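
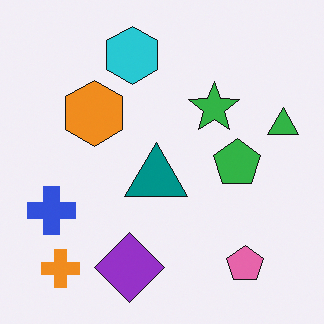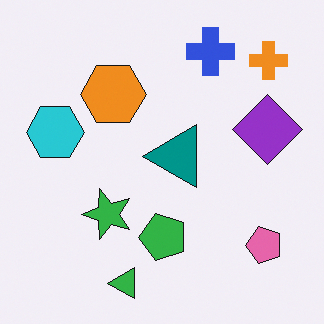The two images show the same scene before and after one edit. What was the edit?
The image was transposed (reflected across the top-left ↔ bottom-right diagonal).

Shapes have swapped their row and column positions — what was in the top-right is now in the bottom-left — a diagonal reflection.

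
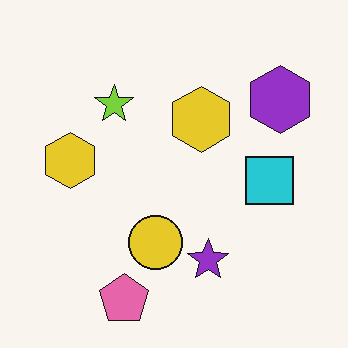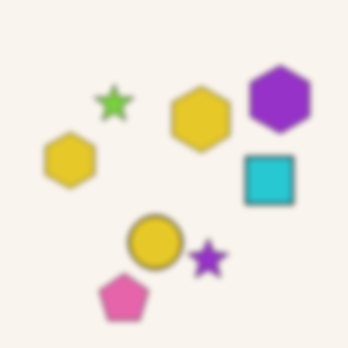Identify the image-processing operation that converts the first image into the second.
The second image is the first moderately blurred.

Shape edges and outlines are uniformly softened across the whole image.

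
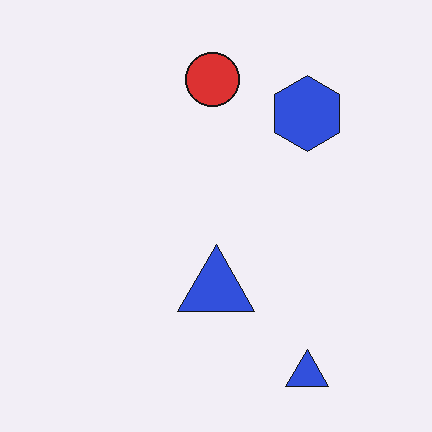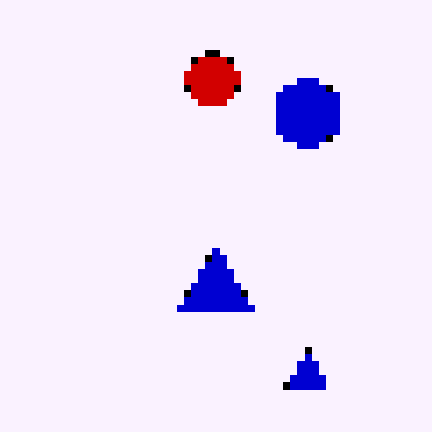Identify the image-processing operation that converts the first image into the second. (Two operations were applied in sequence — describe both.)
Moderately pixelated, then given much higher contrast.

Shapes are reduced to large square blocks; fine edges and outlines are lost — a downscale-then-upscale (mosaic) effect. Tones are pushed away from mid-grey across the whole image — a global contrast change.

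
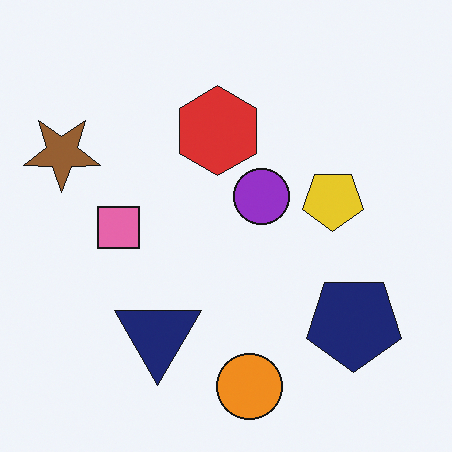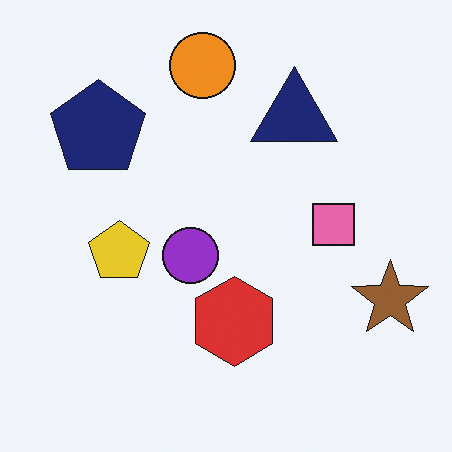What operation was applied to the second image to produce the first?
The image was rotated 180°.

The brown star sits in the right of the second image and the left of the first — consistent with a whole-image 180° rotation.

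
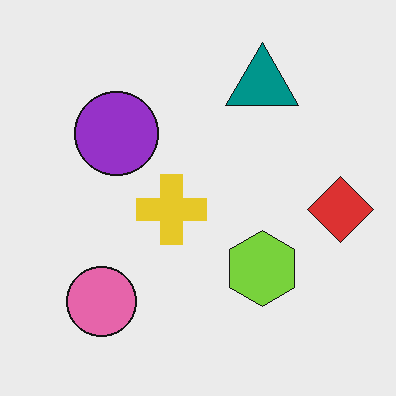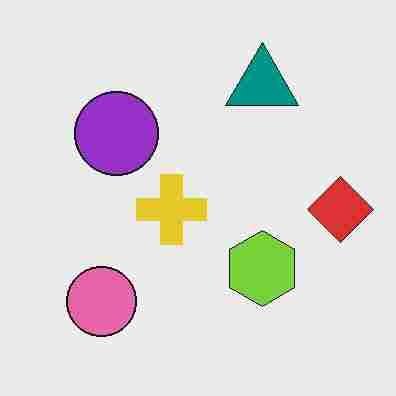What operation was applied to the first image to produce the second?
Degraded with heavy JPEG compression.

Blocky 8×8 compression artifacts appear around shape edges and the flat background shows ringing — characteristic JPEG degradation.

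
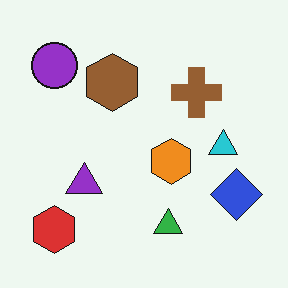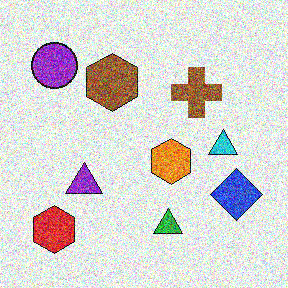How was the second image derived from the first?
The second image is the first degraded with a thick layer of grain.

Random speckle covers the whole image, including the flat background.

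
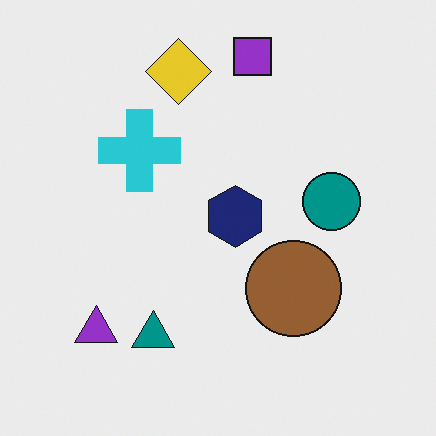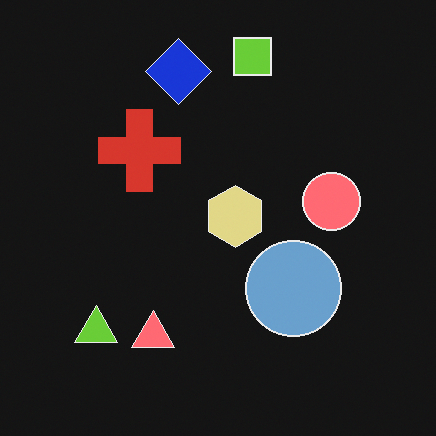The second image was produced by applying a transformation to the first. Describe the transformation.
The image was color-inverted (negative).

The light background has become dark and every shape's color is its complement — a photographic negative.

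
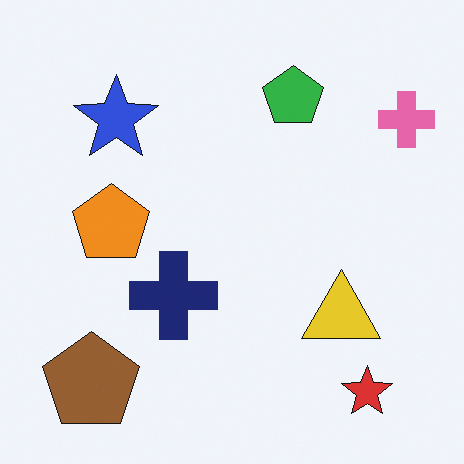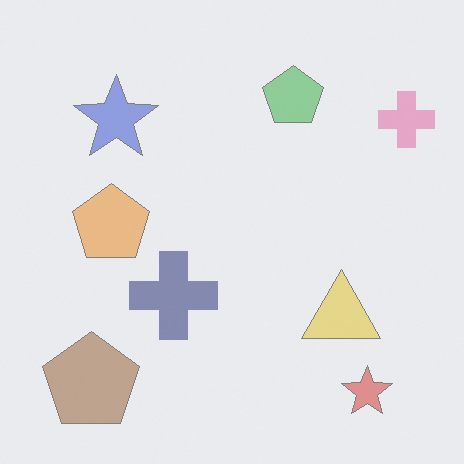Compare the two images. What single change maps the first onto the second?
The transformation is: given much lower contrast.

Tones are pushed toward mid-grey across the whole image — a global contrast change.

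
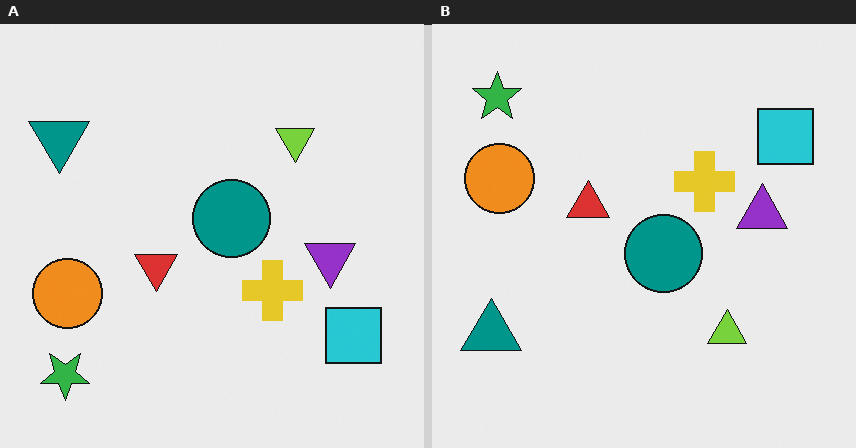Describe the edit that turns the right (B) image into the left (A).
Flipped vertically (top ↔ bottom).

The green star is in the top-left of the right (B) image and the bottom-left of the left (A) — shapes on opposite sides of the horizontal midline have swapped in a mirror flip.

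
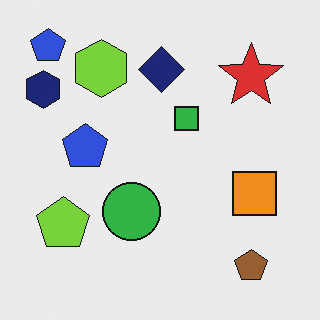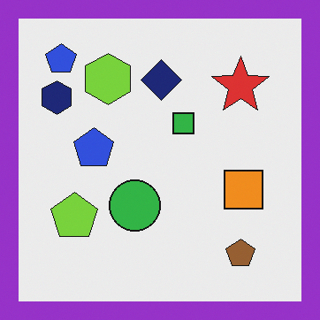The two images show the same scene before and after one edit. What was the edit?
Framed with a purple border.

A solid purple frame runs around the edge of the second image, with the content slightly shrunk inside it.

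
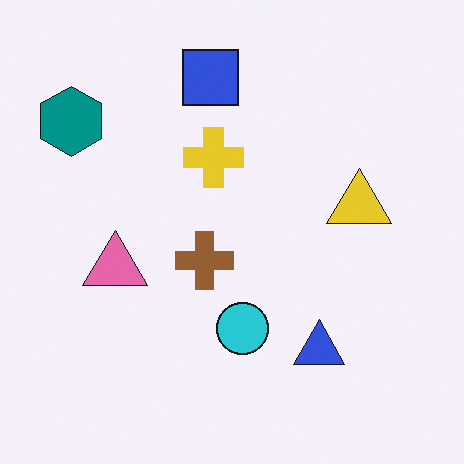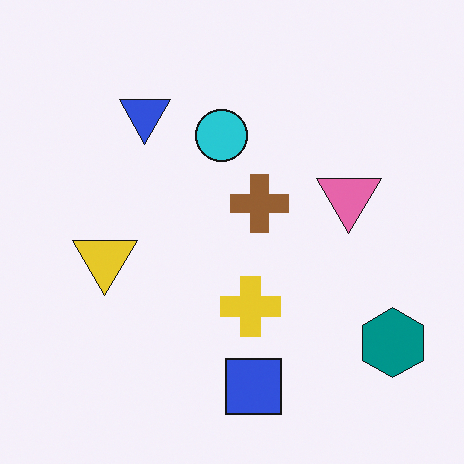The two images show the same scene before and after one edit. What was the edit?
The transformation is: rotated 180°.

The teal hexagon sits in the top-left of the first image and the bottom-right of the second — consistent with a whole-image 180° rotation.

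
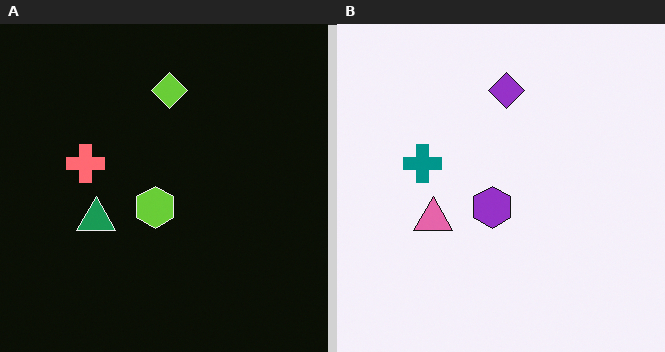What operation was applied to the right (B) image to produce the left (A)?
The transformation is: color-inverted (negative).

The light background has become dark and every shape's color is its complement — a photographic negative.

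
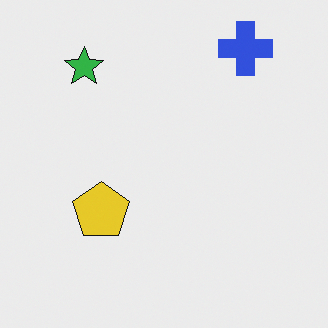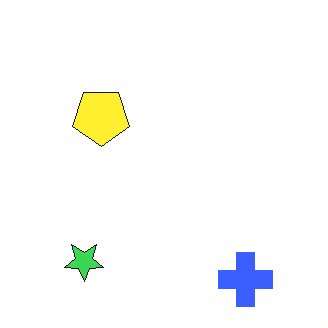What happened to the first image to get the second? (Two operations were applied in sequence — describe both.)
The second image is the first brightened a little, then flipped vertically (top ↔ bottom).

Every pixel — background and shapes alike — is uniformly brightened. The blue cross is in the top-right of the first image and the bottom-right of the second — shapes on opposite sides of the horizontal midline have swapped in a mirror flip.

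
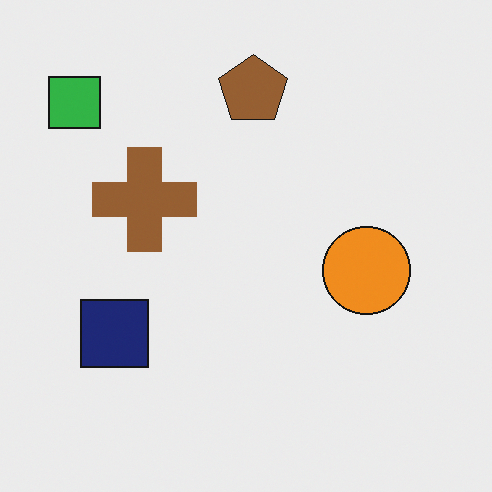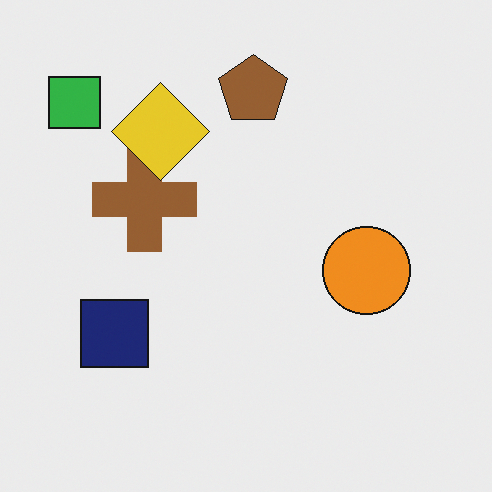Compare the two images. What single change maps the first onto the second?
This is the original image overlaid with an additional yellow diamond.

A yellow diamond appears in the second image that is absent from the first.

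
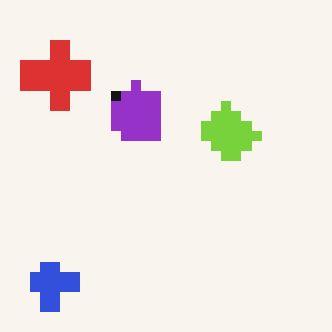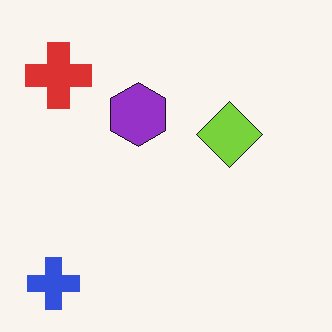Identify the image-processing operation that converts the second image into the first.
The image was coarsely pixelated.

Shapes are reduced to large square blocks; fine edges and outlines are lost — a downscale-then-upscale (mosaic) effect.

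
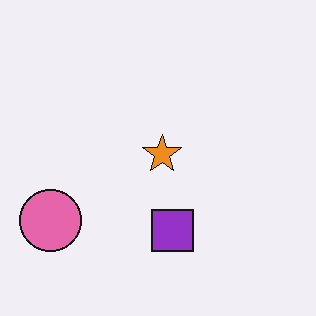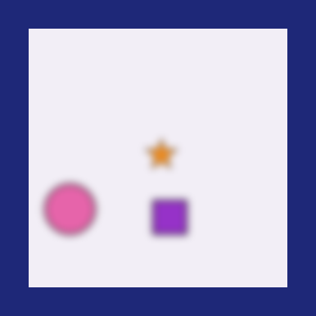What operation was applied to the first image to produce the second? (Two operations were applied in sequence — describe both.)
This is the original image noticeably gaussian-blurred, then framed with a navy border.

Shape edges and outlines are uniformly softened across the whole image. A solid navy frame runs around the edge of the second image, with the content slightly shrunk inside it.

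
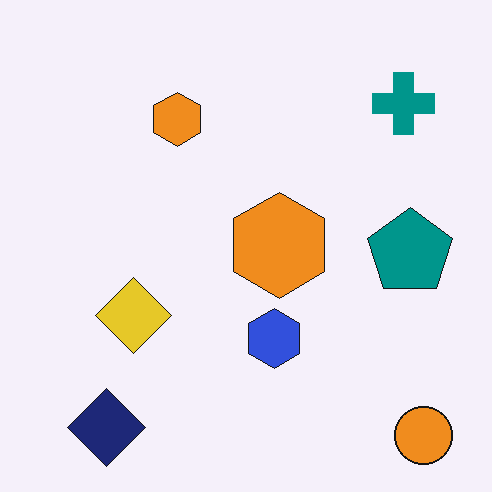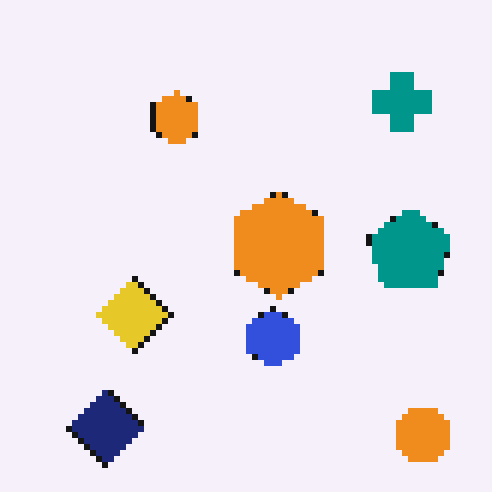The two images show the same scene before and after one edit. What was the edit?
The image was moderately pixelated.

Shapes are reduced to large square blocks; fine edges and outlines are lost — a downscale-then-upscale (mosaic) effect.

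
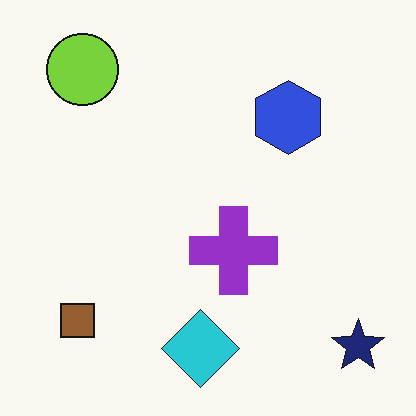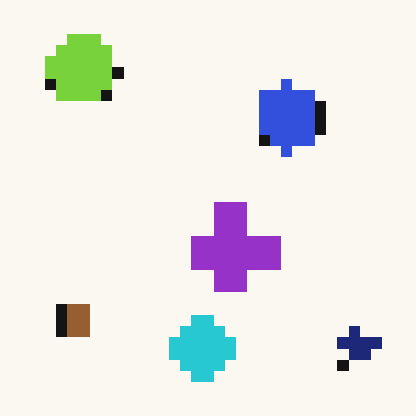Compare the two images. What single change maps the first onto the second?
The second image is the first coarsely pixelated.

Shapes are reduced to large square blocks; fine edges and outlines are lost — a downscale-then-upscale (mosaic) effect.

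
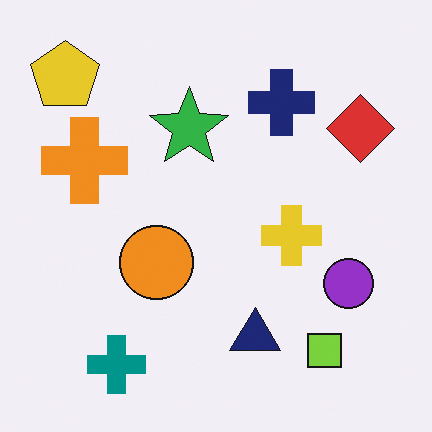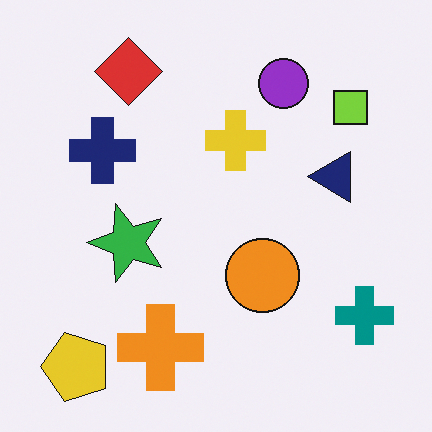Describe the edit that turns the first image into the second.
The second image is the first rotated 90° counter-clockwise.

The yellow pentagon sits in the top-left of the first image and the bottom-left of the second — consistent with a whole-image 90° counter-clockwise rotation.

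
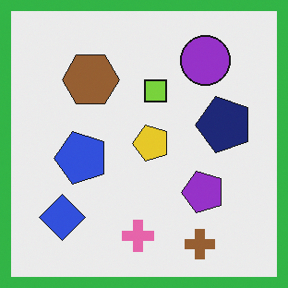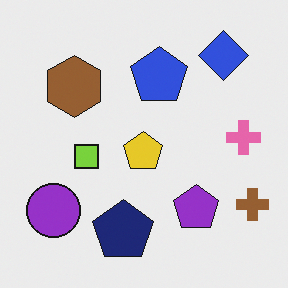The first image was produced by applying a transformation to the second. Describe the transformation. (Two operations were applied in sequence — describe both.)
It was transposed (reflected across the top-left ↔ bottom-right diagonal), then framed with a green border.

Shapes have swapped their row and column positions — what was in the top-right is now in the bottom-left — a diagonal reflection. A solid green frame runs around the edge of the first image, with the content slightly shrunk inside it.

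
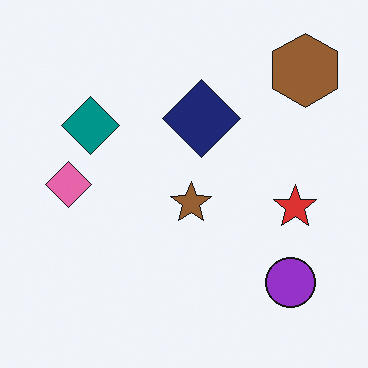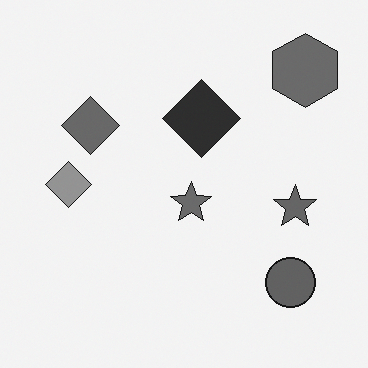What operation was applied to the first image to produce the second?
The second image is the first converted to grayscale.

All color is removed — every shape is now a shade of grey.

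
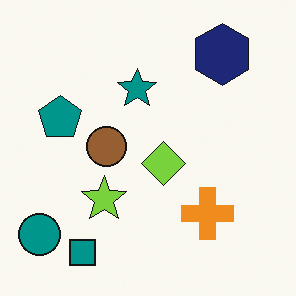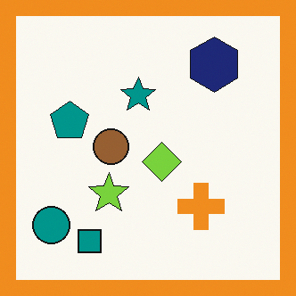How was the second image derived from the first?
The second image is the first framed with a orange border.

A solid orange frame runs around the edge of the second image, with the content slightly shrunk inside it.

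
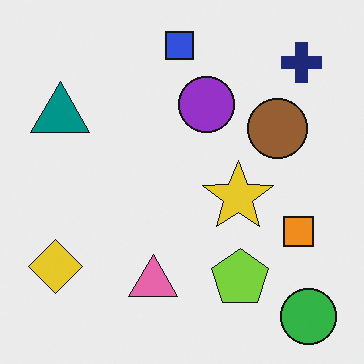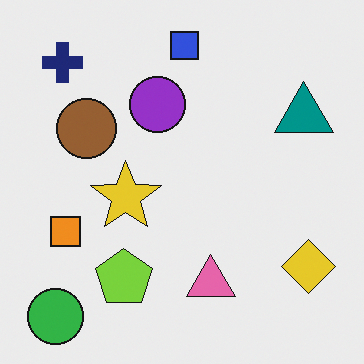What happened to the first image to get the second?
The image was flipped horizontally (left ↔ right).

The yellow diamond is in the bottom-left of the first image and the bottom-right of the second — shapes on opposite sides of the vertical midline have swapped in a mirror flip.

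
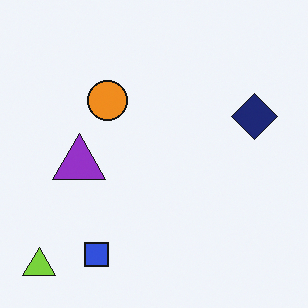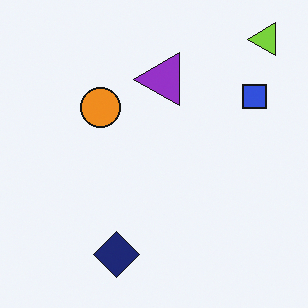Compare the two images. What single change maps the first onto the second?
This is the original image transposed (reflected across the top-left ↔ bottom-right diagonal).

Shapes have swapped their row and column positions — what was in the top-right is now in the bottom-left — a diagonal reflection.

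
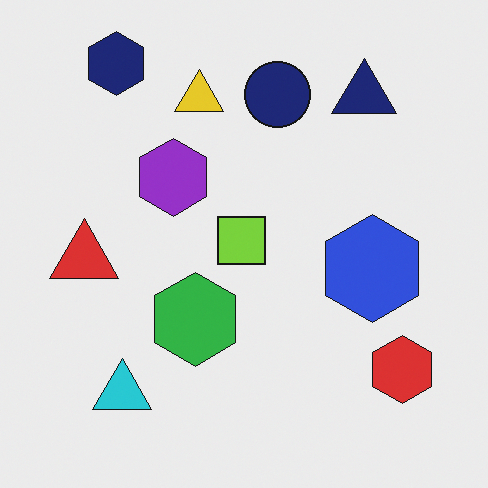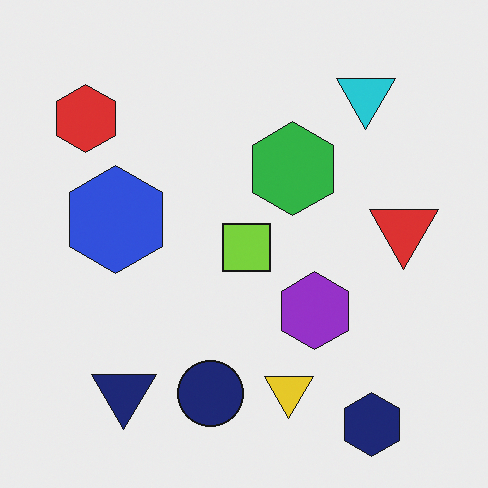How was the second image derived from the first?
The image was rotated 180°.

The navy hexagon sits in the top-left of the first image and the bottom-right of the second — consistent with a whole-image 180° rotation.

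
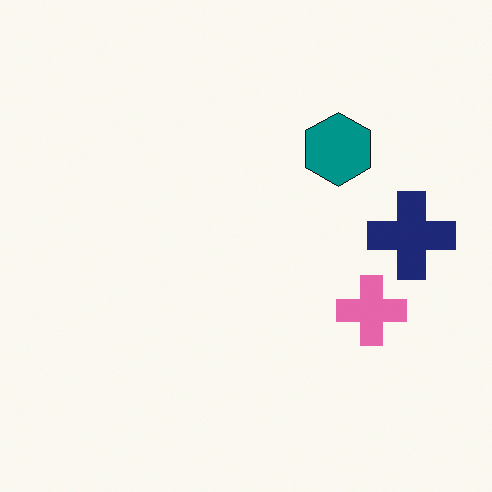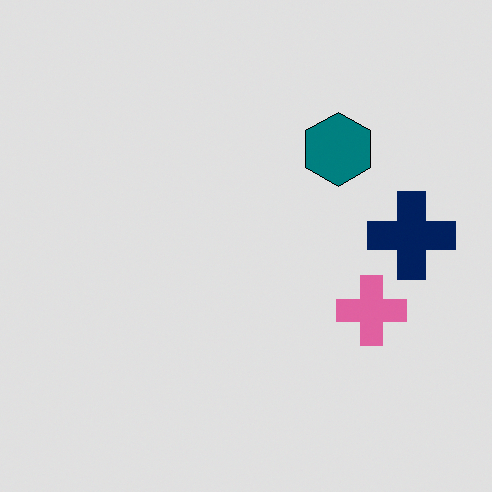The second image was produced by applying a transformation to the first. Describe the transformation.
It was posterized to a reduced palette.

Each flat color has snapped to a coarser quantized level — most visibly, the near-white background has dropped to a flat grey.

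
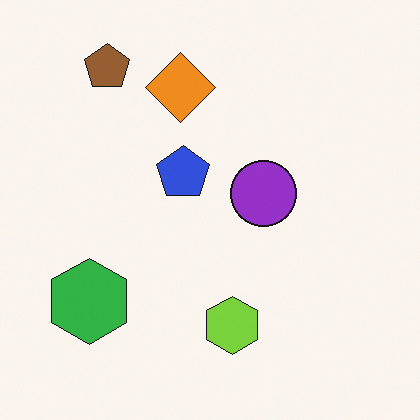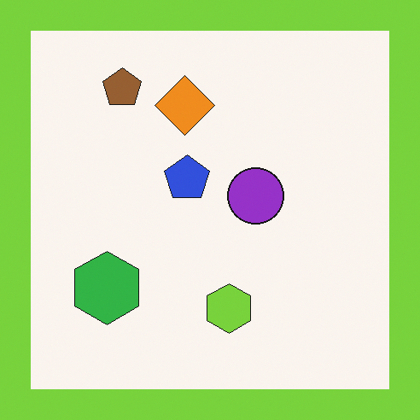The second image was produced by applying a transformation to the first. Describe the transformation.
The image was framed with a lime border.

A solid lime frame runs around the edge of the second image, with the content slightly shrunk inside it.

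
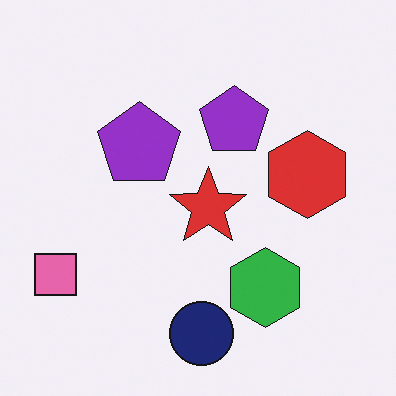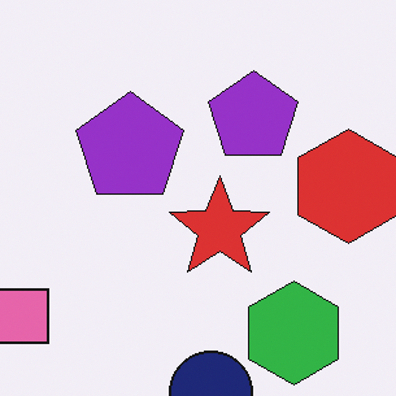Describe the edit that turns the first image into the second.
The image was cropped slightly and scaled back up.

The visible shapes are larger and the field of view is narrower; shapes near the original edges may be partly or wholly outside the frame — a crop-and-rescale.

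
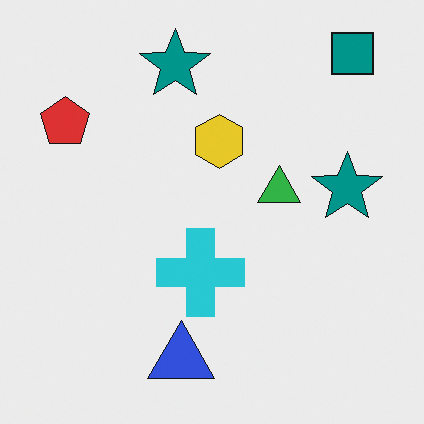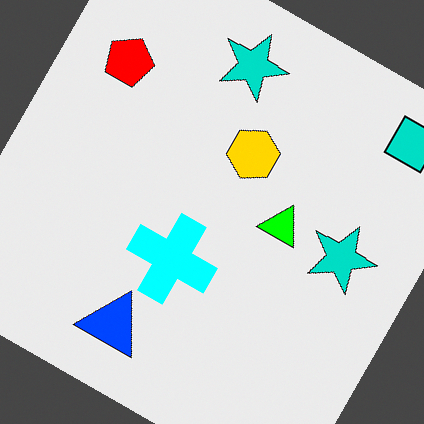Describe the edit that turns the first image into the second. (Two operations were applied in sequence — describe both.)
This is the original image rotated clockwise by a clearly visible amount, then made much more vivid (saturation change).

Every shape is tilted by the same angle and the image corners show triangular fill wedges — a whole-image rotation by a non-right angle. All colors are more vivid — a global saturation change.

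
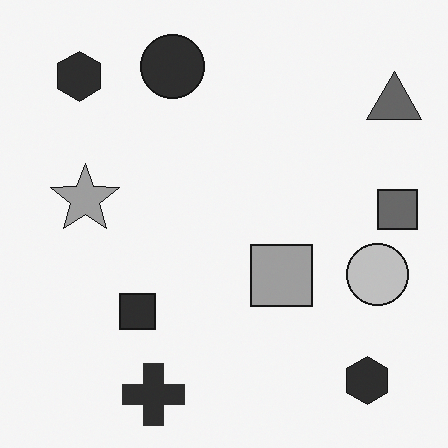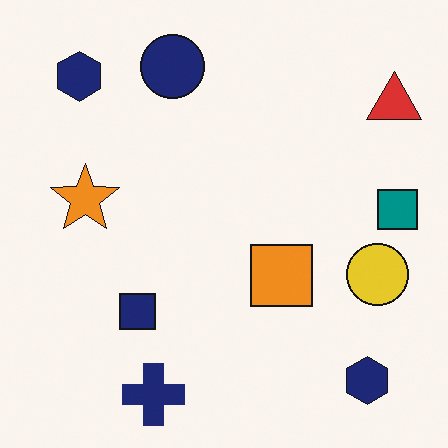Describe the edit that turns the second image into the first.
Converted to grayscale.

All color is removed — every shape is now a shade of grey.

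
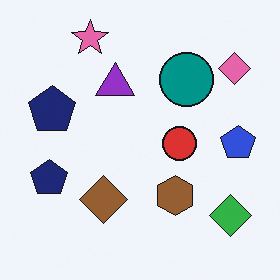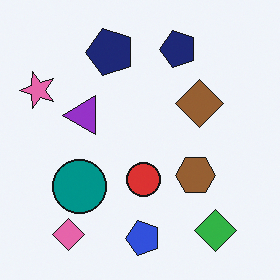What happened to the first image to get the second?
Transposed (reflected across the top-left ↔ bottom-right diagonal).

Shapes have swapped their row and column positions — what was in the top-right is now in the bottom-left — a diagonal reflection.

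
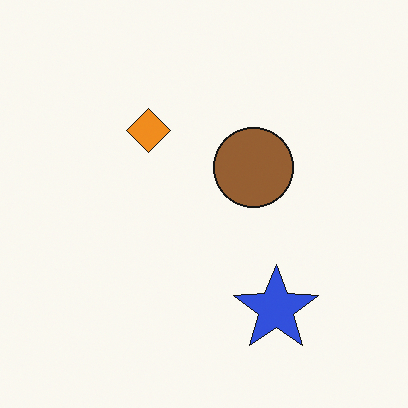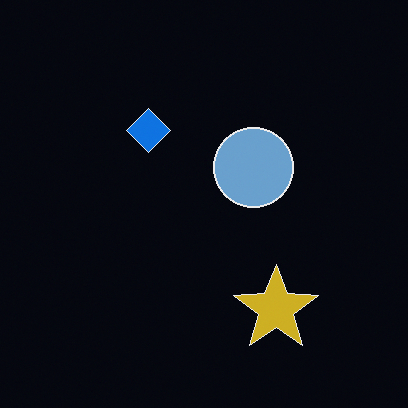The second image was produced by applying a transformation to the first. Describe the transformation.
The image was color-inverted (negative).

The light background has become dark and every shape's color is its complement — a photographic negative.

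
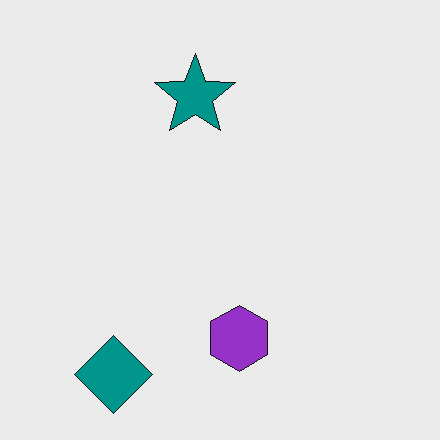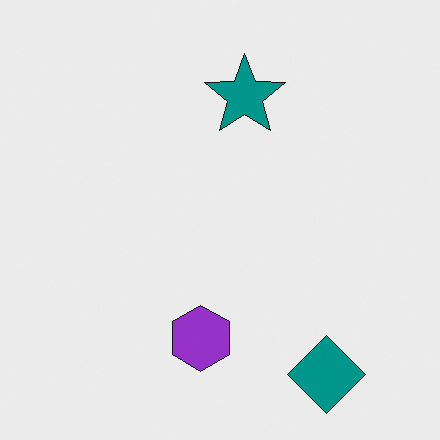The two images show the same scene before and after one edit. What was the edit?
The image was flipped horizontally (left ↔ right).

The teal diamond is in the bottom-left of the first image and the bottom-right of the second — shapes on opposite sides of the vertical midline have swapped in a mirror flip.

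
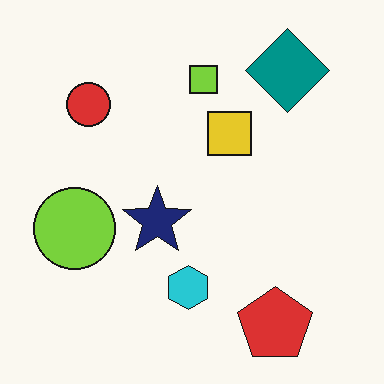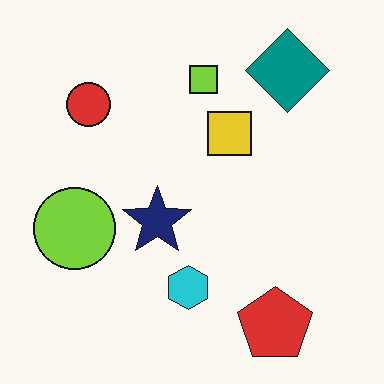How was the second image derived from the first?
The second image is the first given moderate JPEG compression.

Blocky 8×8 compression artifacts appear around shape edges and the flat background shows ringing — characteristic JPEG degradation.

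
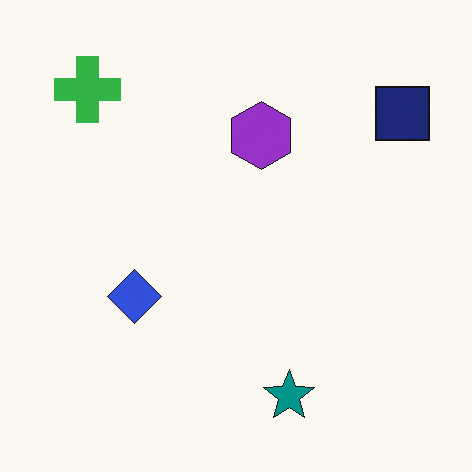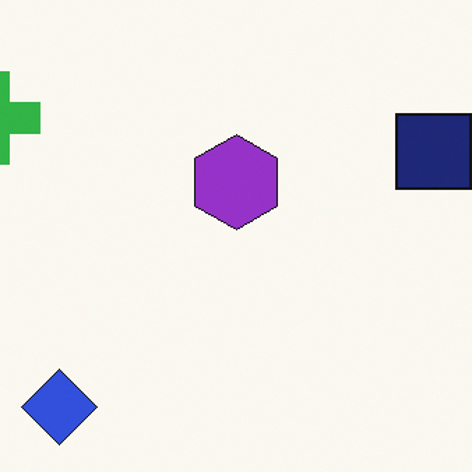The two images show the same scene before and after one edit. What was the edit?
The transformation is: cropped slightly and scaled back up.

The visible shapes are larger and the field of view is narrower; shapes near the original edges may be partly or wholly outside the frame — a crop-and-rescale.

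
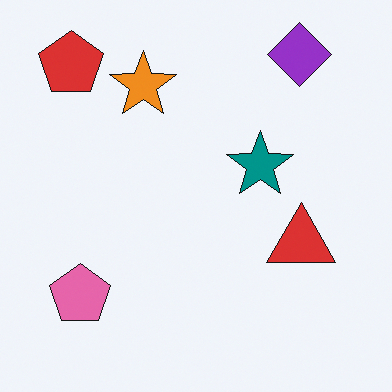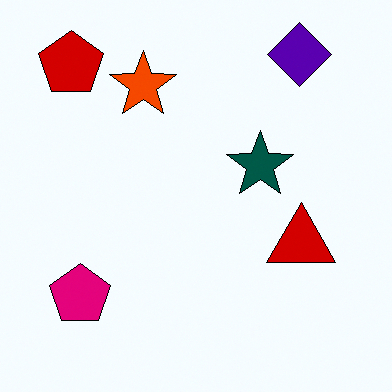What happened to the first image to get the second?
This is the original image given much higher contrast.

Tones are pushed away from mid-grey across the whole image — a global contrast change.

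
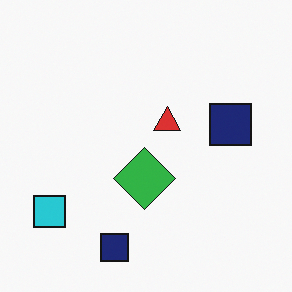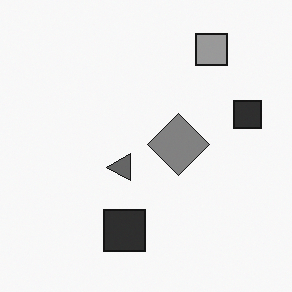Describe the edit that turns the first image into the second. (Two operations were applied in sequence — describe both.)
It was converted to grayscale, then transposed (reflected across the top-left ↔ bottom-right diagonal).

All color is removed — every shape is now a shade of grey. Shapes have swapped their row and column positions — what was in the top-right is now in the bottom-left — a diagonal reflection.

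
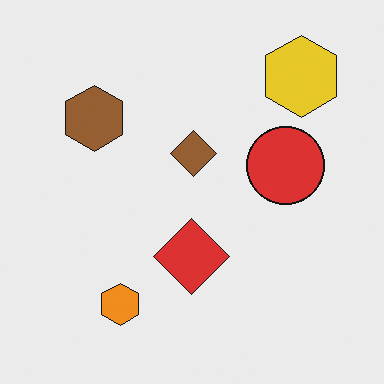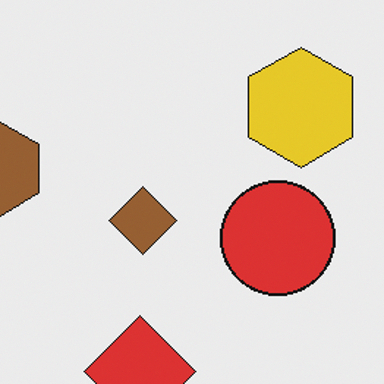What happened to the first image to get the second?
The image was cropped to a modestly smaller region and rescaled.

The visible shapes are larger and the field of view is narrower; shapes near the original edges may be partly or wholly outside the frame — a crop-and-rescale.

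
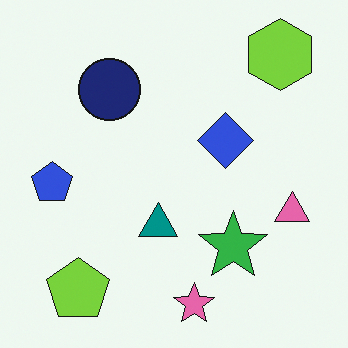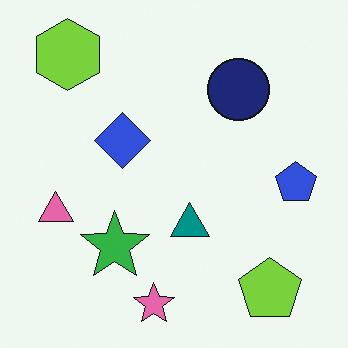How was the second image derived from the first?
Flipped horizontally (left ↔ right).

The blue pentagon is in the left of the first image and the right of the second — shapes on opposite sides of the vertical midline have swapped in a mirror flip.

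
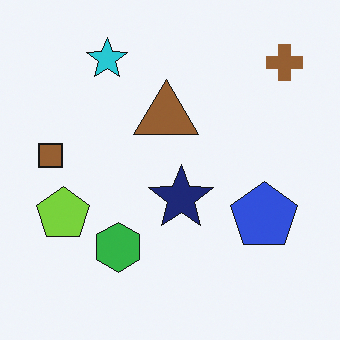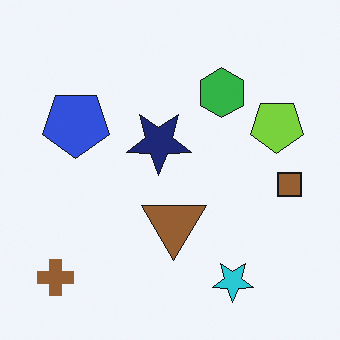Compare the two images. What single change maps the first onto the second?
This is the original image rotated 180°.

The brown cross sits in the top-right of the first image and the bottom-left of the second — consistent with a whole-image 180° rotation.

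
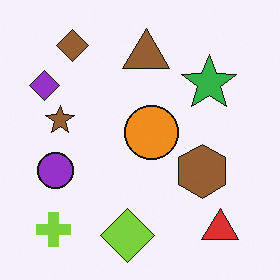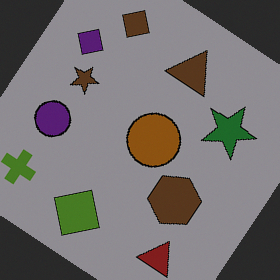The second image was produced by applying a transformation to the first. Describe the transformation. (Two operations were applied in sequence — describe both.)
Rotated clockwise by a large amount — several tens of degrees, then substantially darkened.

Every shape is tilted by the same angle and the image corners show triangular fill wedges — a whole-image rotation by a non-right angle. Every pixel — background and shapes alike — is uniformly darkened.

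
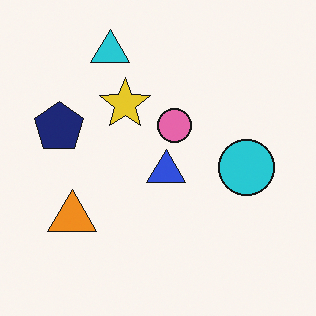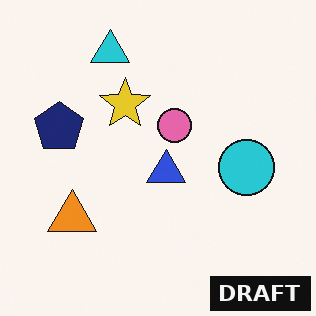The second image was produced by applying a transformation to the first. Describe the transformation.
The image was watermarked with the text "DRAFT" in the lower-right corner.

A dark label reading "DRAFT" appears in the lower-right corner.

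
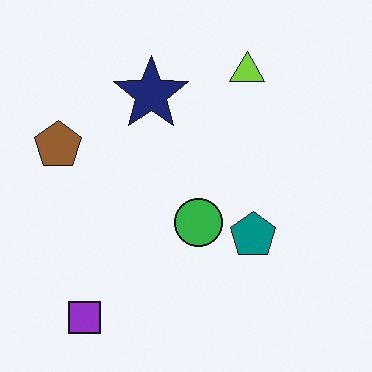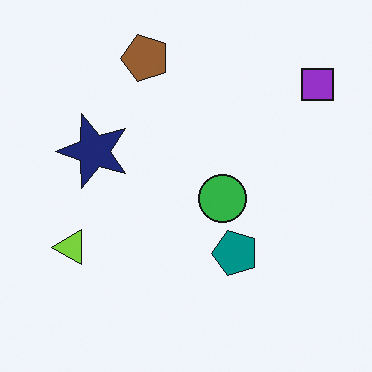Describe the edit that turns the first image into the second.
The transformation is: transposed (reflected across the top-left ↔ bottom-right diagonal).

Shapes have swapped their row and column positions — what was in the top-right is now in the bottom-left — a diagonal reflection.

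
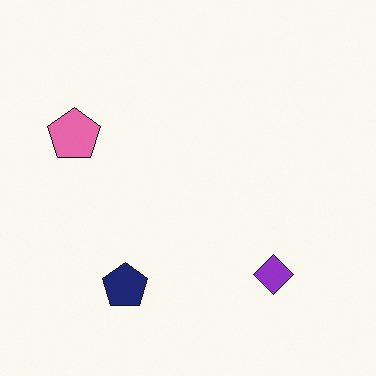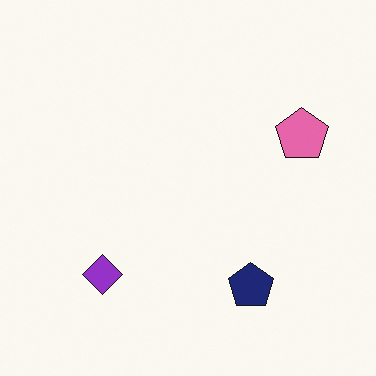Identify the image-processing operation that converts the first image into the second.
It was flipped horizontally (left ↔ right).

The pink pentagon is in the left of the first image and the right of the second — shapes on opposite sides of the vertical midline have swapped in a mirror flip.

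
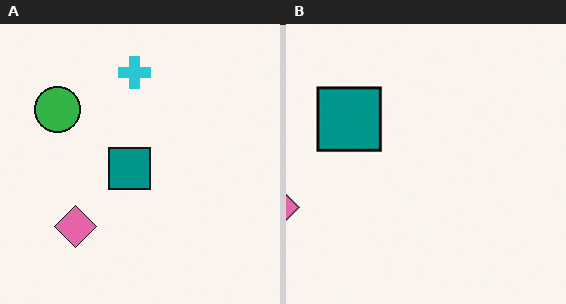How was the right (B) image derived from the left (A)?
The right (B) image is the left (A) cropped slightly and scaled back up.

The visible shapes are larger and the field of view is narrower; shapes near the original edges may be partly or wholly outside the frame — a crop-and-rescale.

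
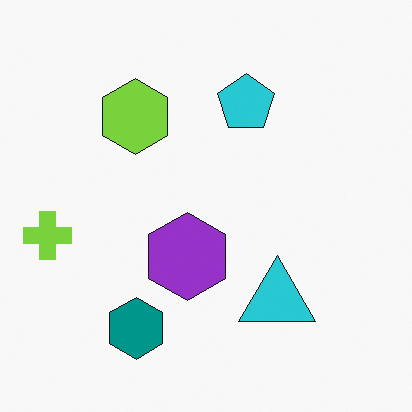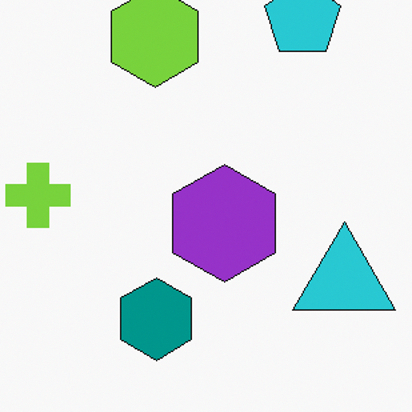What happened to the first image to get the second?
The second image is the first cropped slightly and scaled back up.

The visible shapes are larger and the field of view is narrower; shapes near the original edges may be partly or wholly outside the frame — a crop-and-rescale.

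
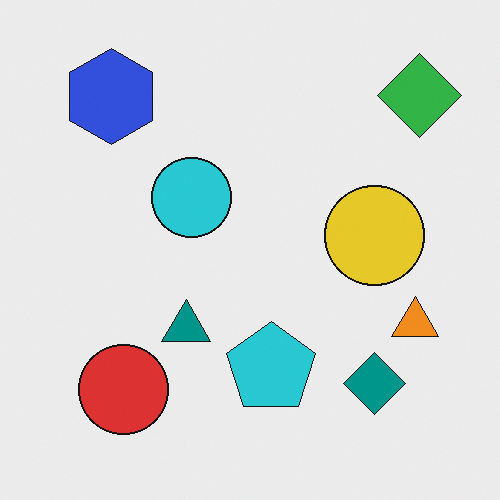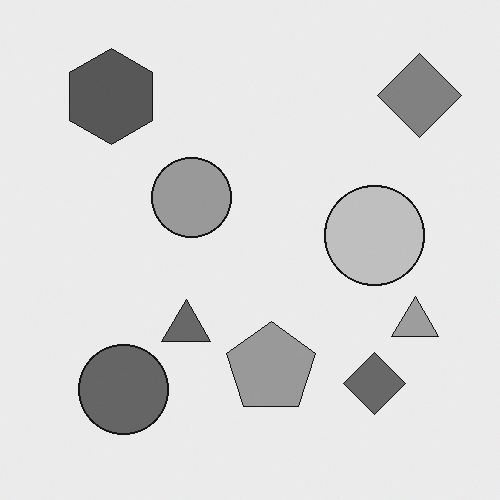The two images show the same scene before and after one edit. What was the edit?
The transformation is: converted to grayscale.

All color is removed — every shape is now a shade of grey.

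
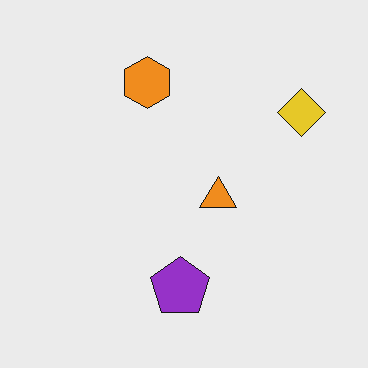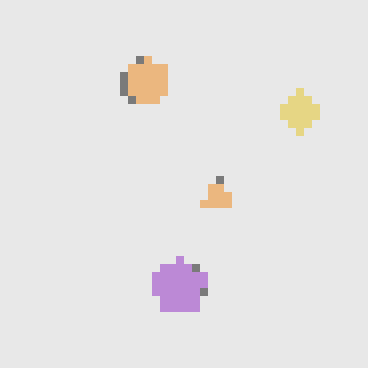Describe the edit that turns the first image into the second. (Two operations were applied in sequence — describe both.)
It was given much lower contrast, then moderately pixelated.

Tones are pushed toward mid-grey across the whole image — a global contrast change. Shapes are reduced to large square blocks; fine edges and outlines are lost — a downscale-then-upscale (mosaic) effect.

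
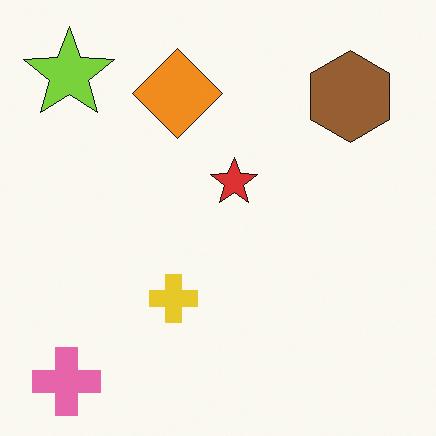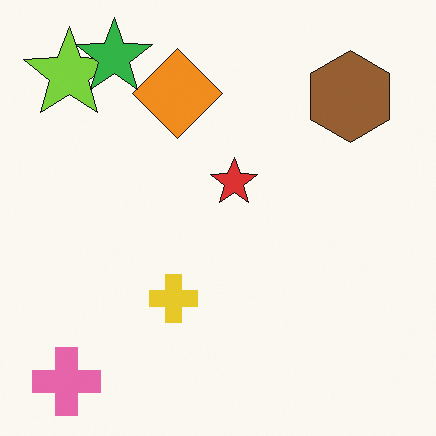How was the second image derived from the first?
This is the original image overlaid with an additional green star.

A green star appears in the second image that is absent from the first.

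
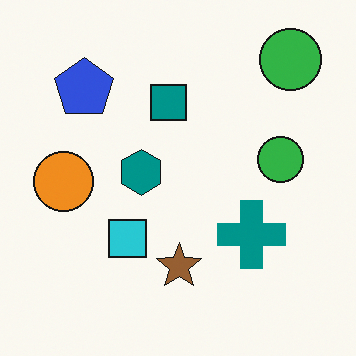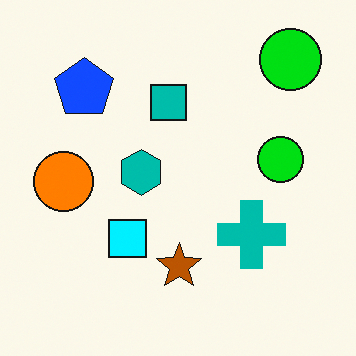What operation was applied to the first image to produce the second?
The second image is the first made much more vivid (saturation change).

All colors are more vivid — a global saturation change.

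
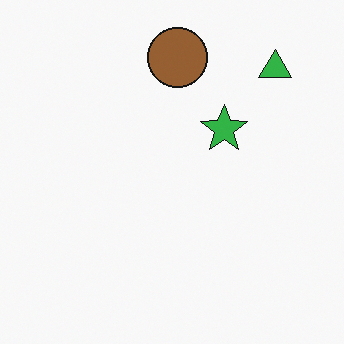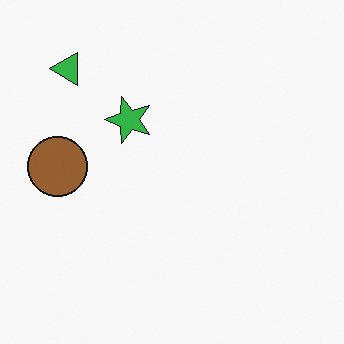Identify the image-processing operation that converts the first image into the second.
Rotated 90° counter-clockwise.

The green triangle sits in the top-right of the first image and the top-left of the second — consistent with a whole-image 90° counter-clockwise rotation.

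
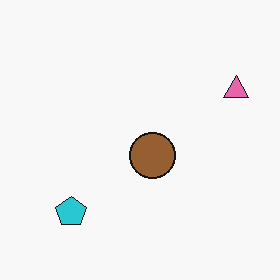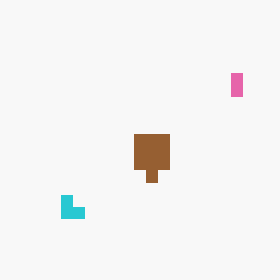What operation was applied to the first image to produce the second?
This is the original image heavily pixelated into large blocks.

Shapes are reduced to large square blocks; fine edges and outlines are lost — a downscale-then-upscale (mosaic) effect.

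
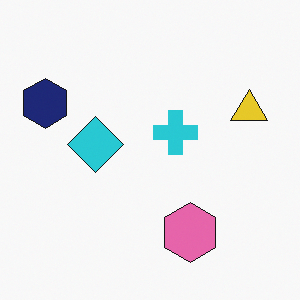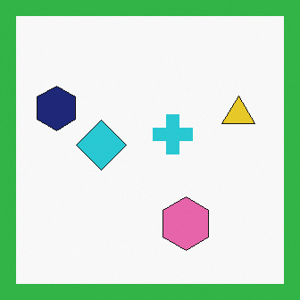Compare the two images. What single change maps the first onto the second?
The second image is the first framed with a green border.

A solid green frame runs around the edge of the second image, with the content slightly shrunk inside it.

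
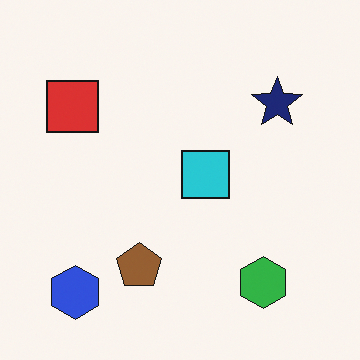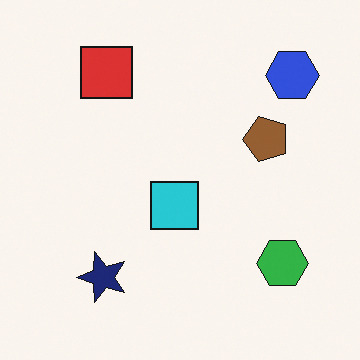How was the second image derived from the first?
The second image is the first transposed (reflected across the top-left ↔ bottom-right diagonal).

Shapes have swapped their row and column positions — what was in the top-right is now in the bottom-left — a diagonal reflection.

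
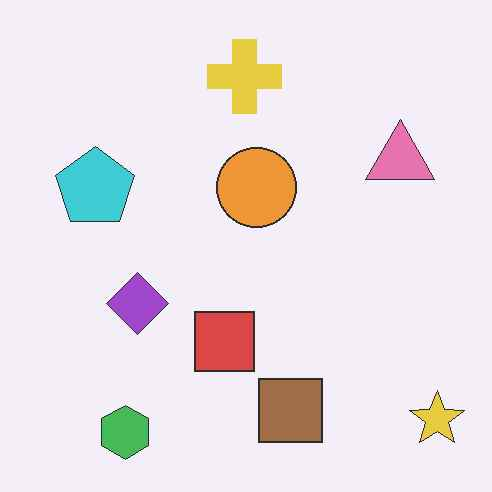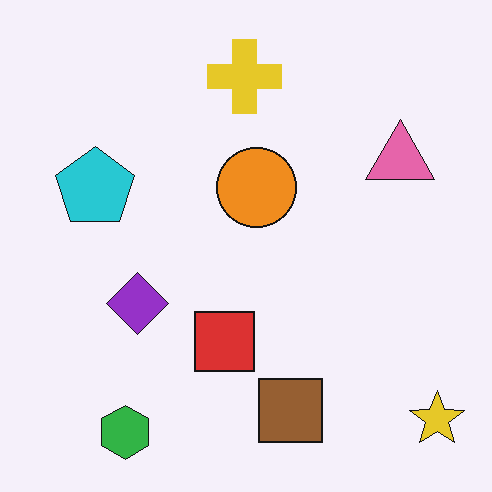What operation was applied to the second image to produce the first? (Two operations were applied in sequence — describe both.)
This is the original image given slightly reduced contrast, then JPEG-compressed with visible artifacts.

Tones are pushed toward mid-grey across the whole image — a global contrast change. Blocky 8×8 compression artifacts appear around shape edges and the flat background shows ringing — characteristic JPEG degradation.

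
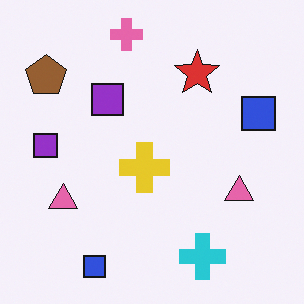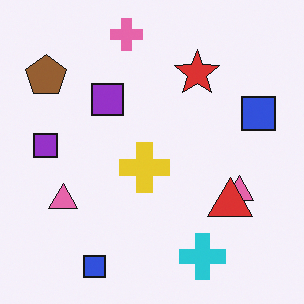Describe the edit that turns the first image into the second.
The second image is the first overlaid with an additional red triangle.

A red triangle appears in the second image that is absent from the first.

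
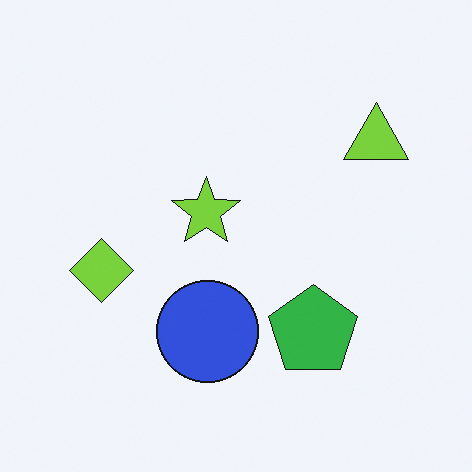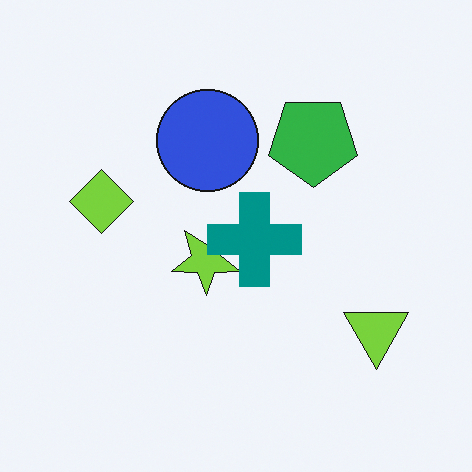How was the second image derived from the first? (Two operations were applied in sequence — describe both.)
Flipped vertically (top ↔ bottom), then overlaid with an additional teal cross.

The lime triangle is in the top-right of the first image and the bottom-right of the second — shapes on opposite sides of the horizontal midline have swapped in a mirror flip. A teal cross appears in the second image that is absent from the first.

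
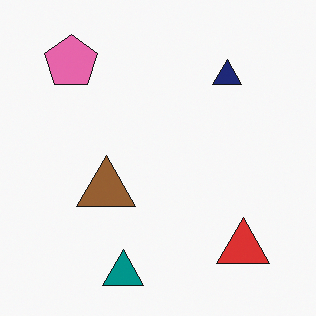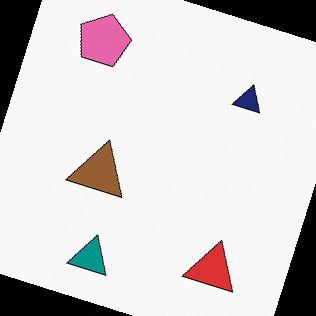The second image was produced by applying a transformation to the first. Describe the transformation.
Rotated clockwise by a clearly visible amount.

Every shape is tilted by the same angle and the image corners show triangular fill wedges — a whole-image rotation by a non-right angle.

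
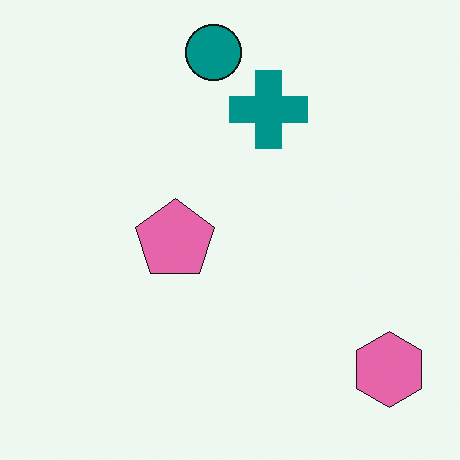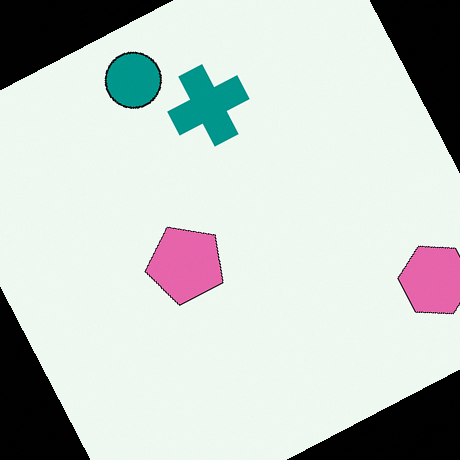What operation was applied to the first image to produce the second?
This is the original image rotated counter-clockwise by a moderate amount.

Every shape is tilted by the same angle and the image corners show triangular fill wedges — a whole-image rotation by a non-right angle.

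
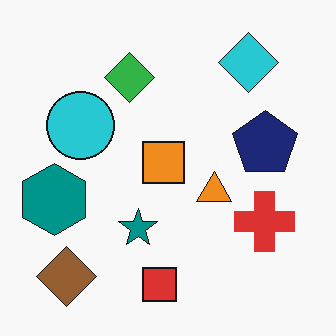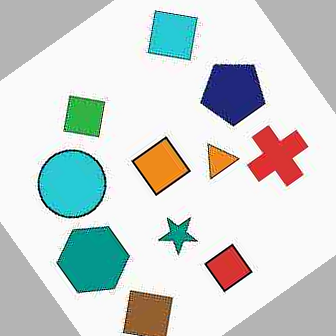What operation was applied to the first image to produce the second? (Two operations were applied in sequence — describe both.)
The image was degraded with heavy JPEG compression, then rotated counter-clockwise by a large amount — several tens of degrees.

Blocky 8×8 compression artifacts appear around shape edges and the flat background shows ringing — characteristic JPEG degradation. Every shape is tilted by the same angle and the image corners show triangular fill wedges — a whole-image rotation by a non-right angle.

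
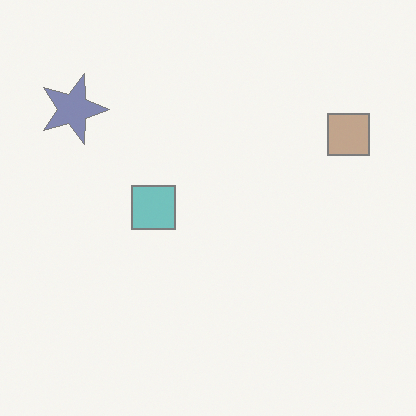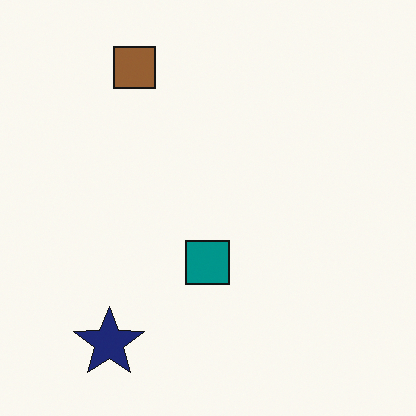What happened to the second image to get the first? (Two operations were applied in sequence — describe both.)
The image was rotated 90° clockwise, then washed out (contrast reduced).

The navy star sits in the bottom-left of the second image and the top-left of the first — consistent with a whole-image 90° clockwise rotation. Tones are pushed toward mid-grey across the whole image — a global contrast change.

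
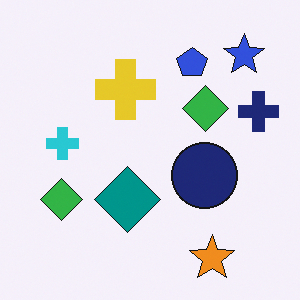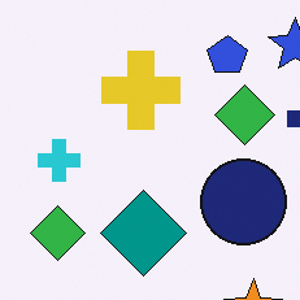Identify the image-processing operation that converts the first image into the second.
The transformation is: cropped to a modestly smaller region and rescaled.

The visible shapes are larger and the field of view is narrower; shapes near the original edges may be partly or wholly outside the frame — a crop-and-rescale.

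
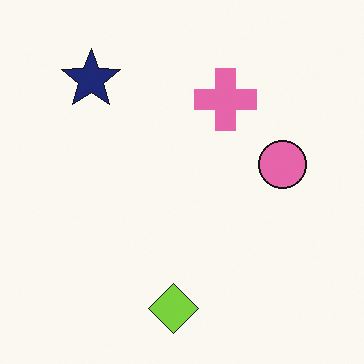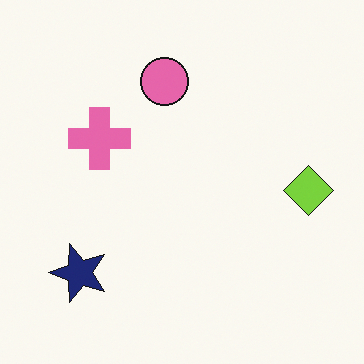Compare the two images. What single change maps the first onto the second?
Rotated 90° counter-clockwise.

The navy star sits in the top-left of the first image and the bottom-left of the second — consistent with a whole-image 90° counter-clockwise rotation.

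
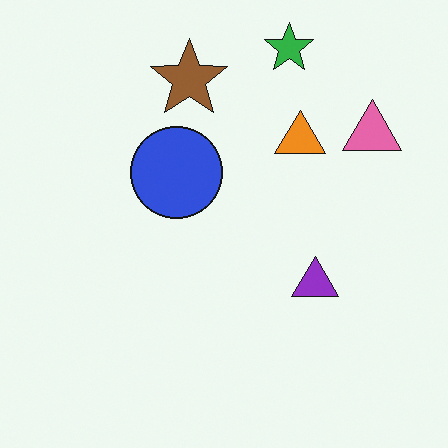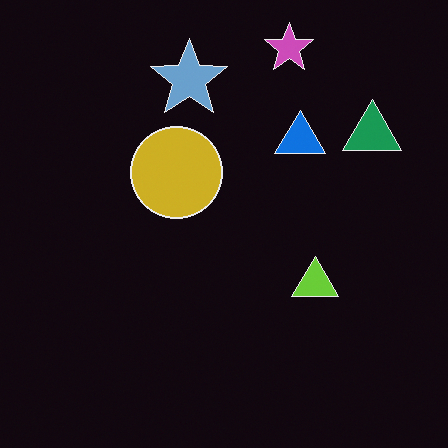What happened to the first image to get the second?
This is the original image color-inverted (negative).

The light background has become dark and every shape's color is its complement — a photographic negative.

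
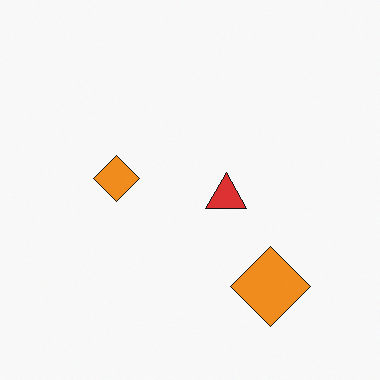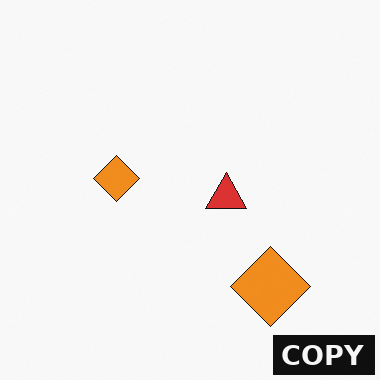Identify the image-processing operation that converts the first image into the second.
The second image is the first watermarked with the text "COPY" in the lower-right corner.

A dark label reading "COPY" appears in the lower-right corner.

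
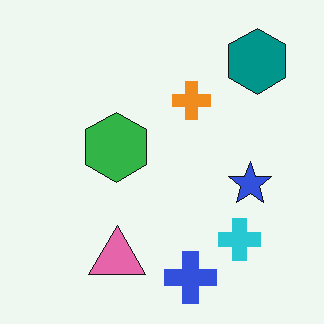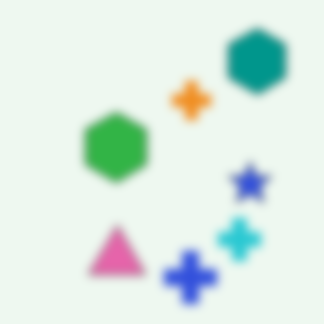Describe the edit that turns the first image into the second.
This is the original image heavily blurred.

Shape edges and outlines are uniformly softened across the whole image.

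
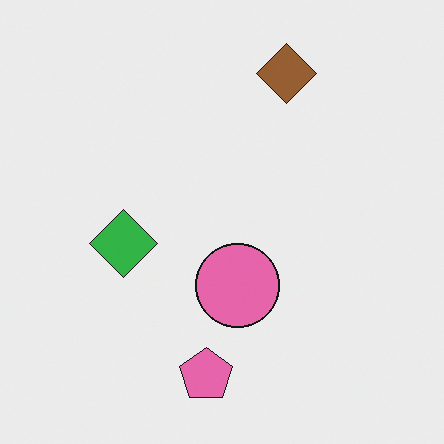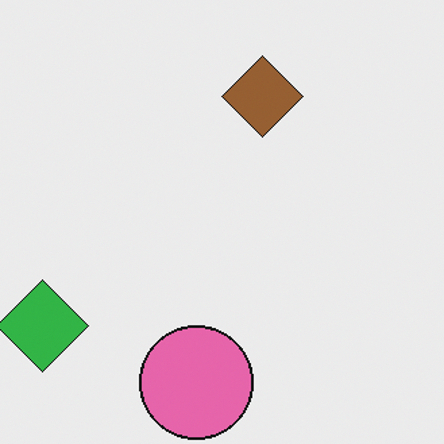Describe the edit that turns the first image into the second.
This is the original image cropped to a modestly smaller region and rescaled.

The visible shapes are larger and the field of view is narrower; shapes near the original edges may be partly or wholly outside the frame — a crop-and-rescale.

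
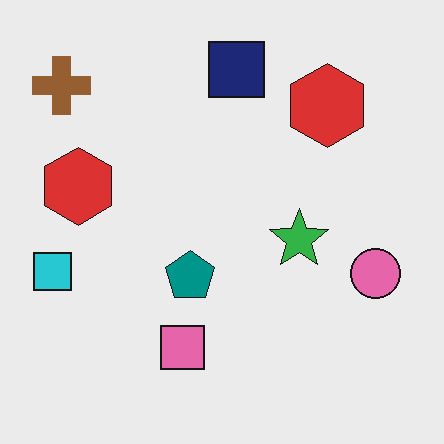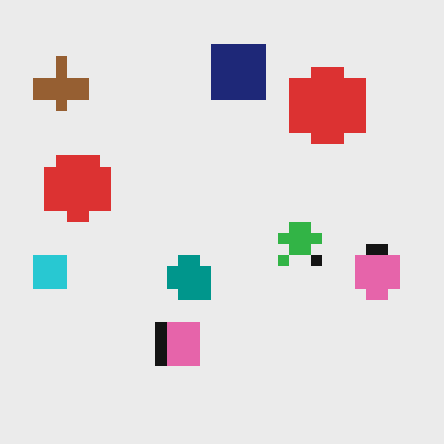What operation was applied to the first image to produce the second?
It was heavily pixelated into large blocks.

Shapes are reduced to large square blocks; fine edges and outlines are lost — a downscale-then-upscale (mosaic) effect.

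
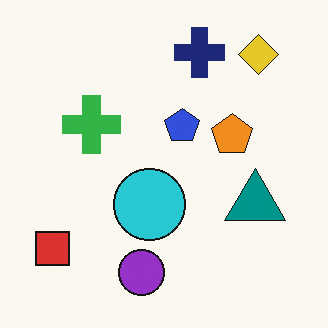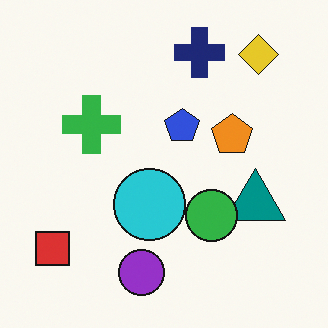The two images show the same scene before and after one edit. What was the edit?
This is the original image overlaid with an additional green circle.

A green circle appears in the second image that is absent from the first.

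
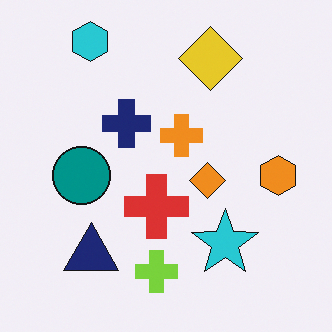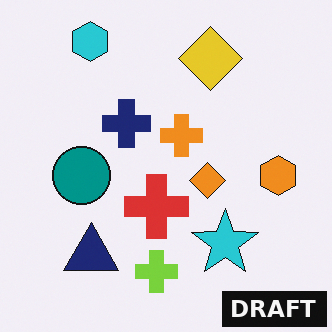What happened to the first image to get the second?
Watermarked with the text "DRAFT" in the lower-right corner.

A dark label reading "DRAFT" appears in the lower-right corner.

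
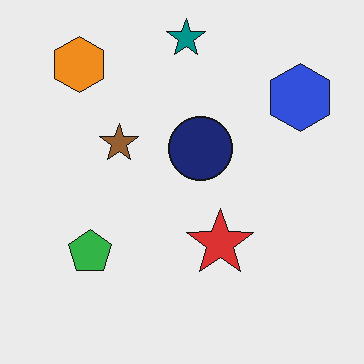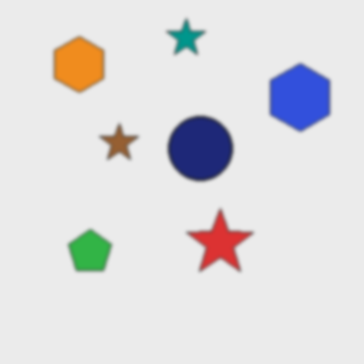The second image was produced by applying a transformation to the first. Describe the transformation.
It was lightly blurred.

Shape edges and outlines are uniformly softened across the whole image.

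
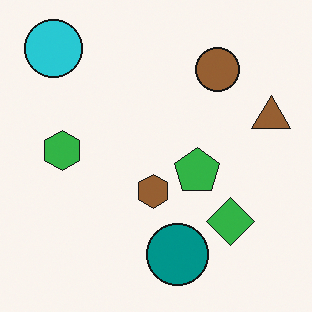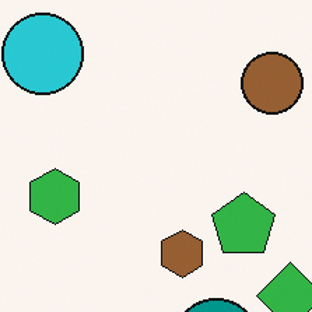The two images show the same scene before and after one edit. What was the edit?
The transformation is: cropped slightly and scaled back up.

The visible shapes are larger and the field of view is narrower; shapes near the original edges may be partly or wholly outside the frame — a crop-and-rescale.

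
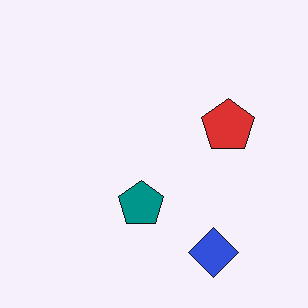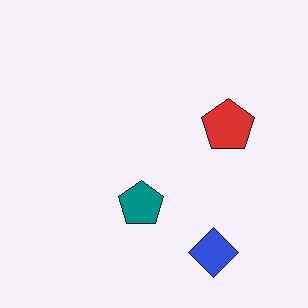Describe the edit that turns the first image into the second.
It was given moderate JPEG compression.

Blocky 8×8 compression artifacts appear around shape edges and the flat background shows ringing — characteristic JPEG degradation.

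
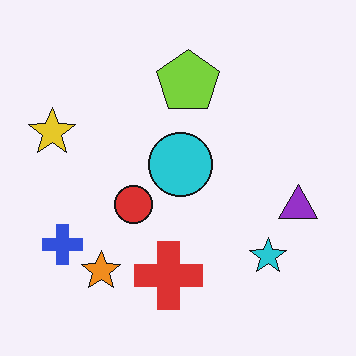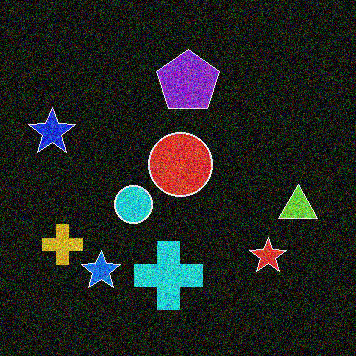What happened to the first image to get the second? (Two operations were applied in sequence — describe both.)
This is the original image color-inverted (negative), then degraded with strong gaussian noise.

The light background has become dark and every shape's color is its complement — a photographic negative. Random speckle covers the whole image, including the flat background.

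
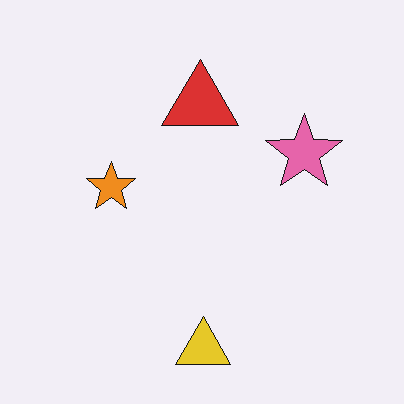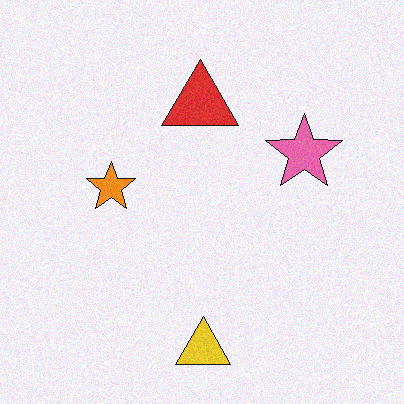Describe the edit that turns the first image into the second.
This is the original image degraded with light additive noise.

Random speckle covers the whole image, including the flat background.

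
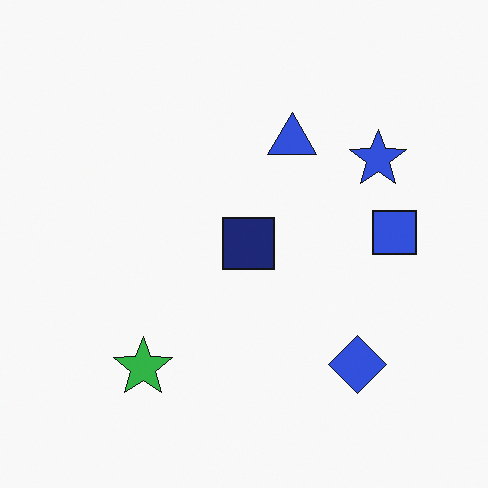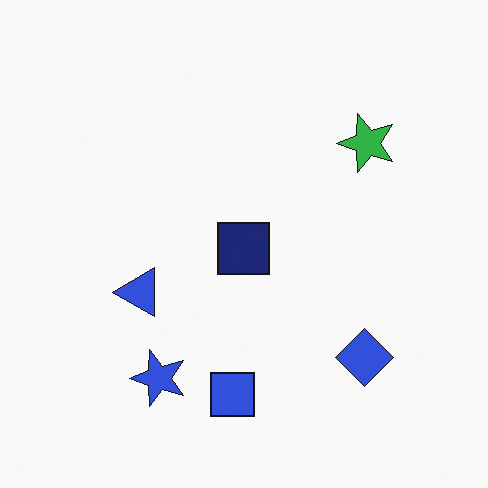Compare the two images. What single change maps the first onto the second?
Transposed (reflected across the top-left ↔ bottom-right diagonal).

Shapes have swapped their row and column positions — what was in the top-right is now in the bottom-left — a diagonal reflection.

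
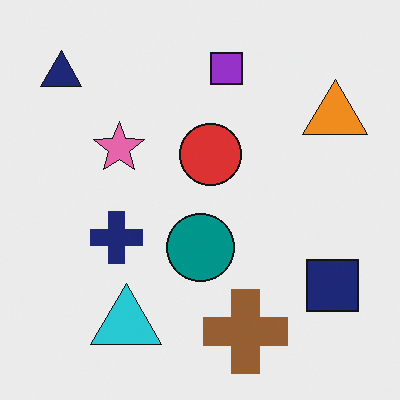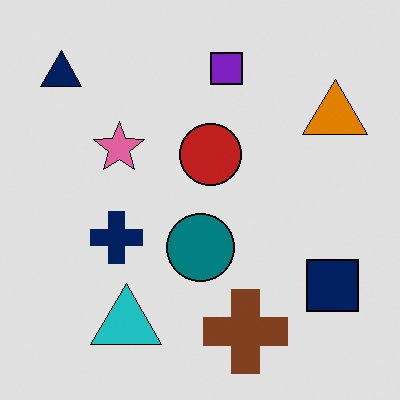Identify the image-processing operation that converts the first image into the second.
The transformation is: moderately posterized.

Each flat color has snapped to a coarser quantized level — most visibly, the near-white background has dropped to a flat grey.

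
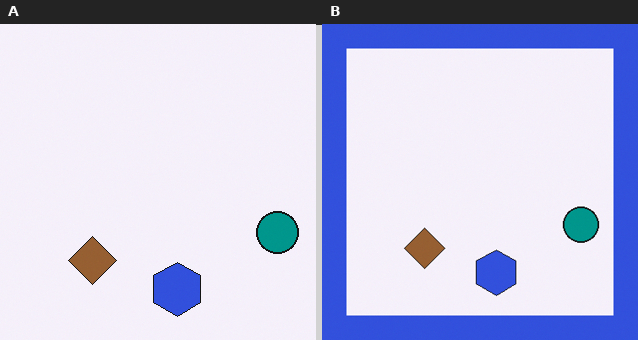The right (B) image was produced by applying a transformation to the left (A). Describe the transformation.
Framed with a blue border.

A solid blue frame runs around the edge of the right (B) image, with the content slightly shrunk inside it.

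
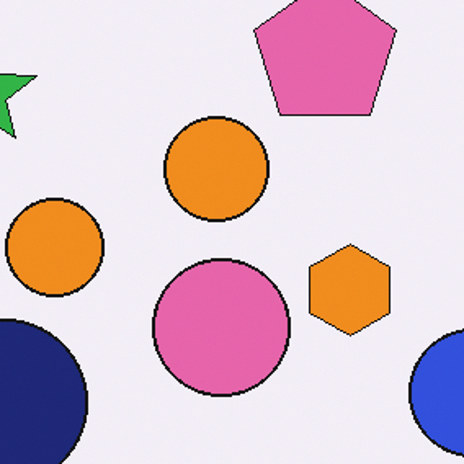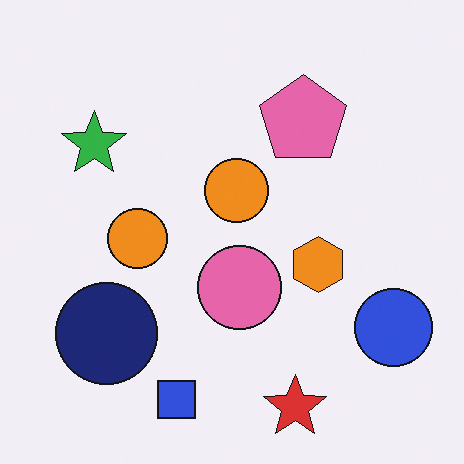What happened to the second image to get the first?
It was cropped to a noticeably smaller region and rescaled.

The visible shapes are larger and the field of view is narrower; shapes near the original edges may be partly or wholly outside the frame — a crop-and-rescale.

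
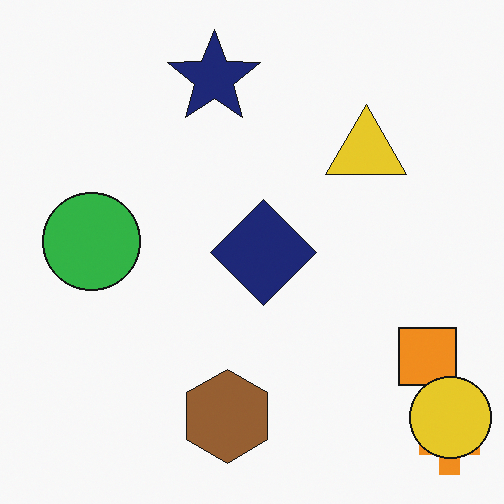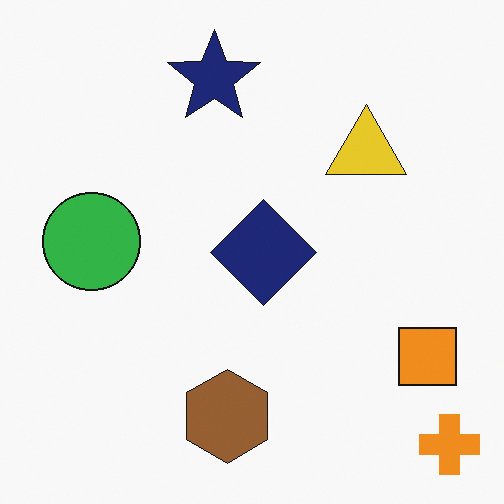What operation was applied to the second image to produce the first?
The first image is the second overlaid with an additional yellow circle.

A yellow circle appears in the first image that is absent from the second.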